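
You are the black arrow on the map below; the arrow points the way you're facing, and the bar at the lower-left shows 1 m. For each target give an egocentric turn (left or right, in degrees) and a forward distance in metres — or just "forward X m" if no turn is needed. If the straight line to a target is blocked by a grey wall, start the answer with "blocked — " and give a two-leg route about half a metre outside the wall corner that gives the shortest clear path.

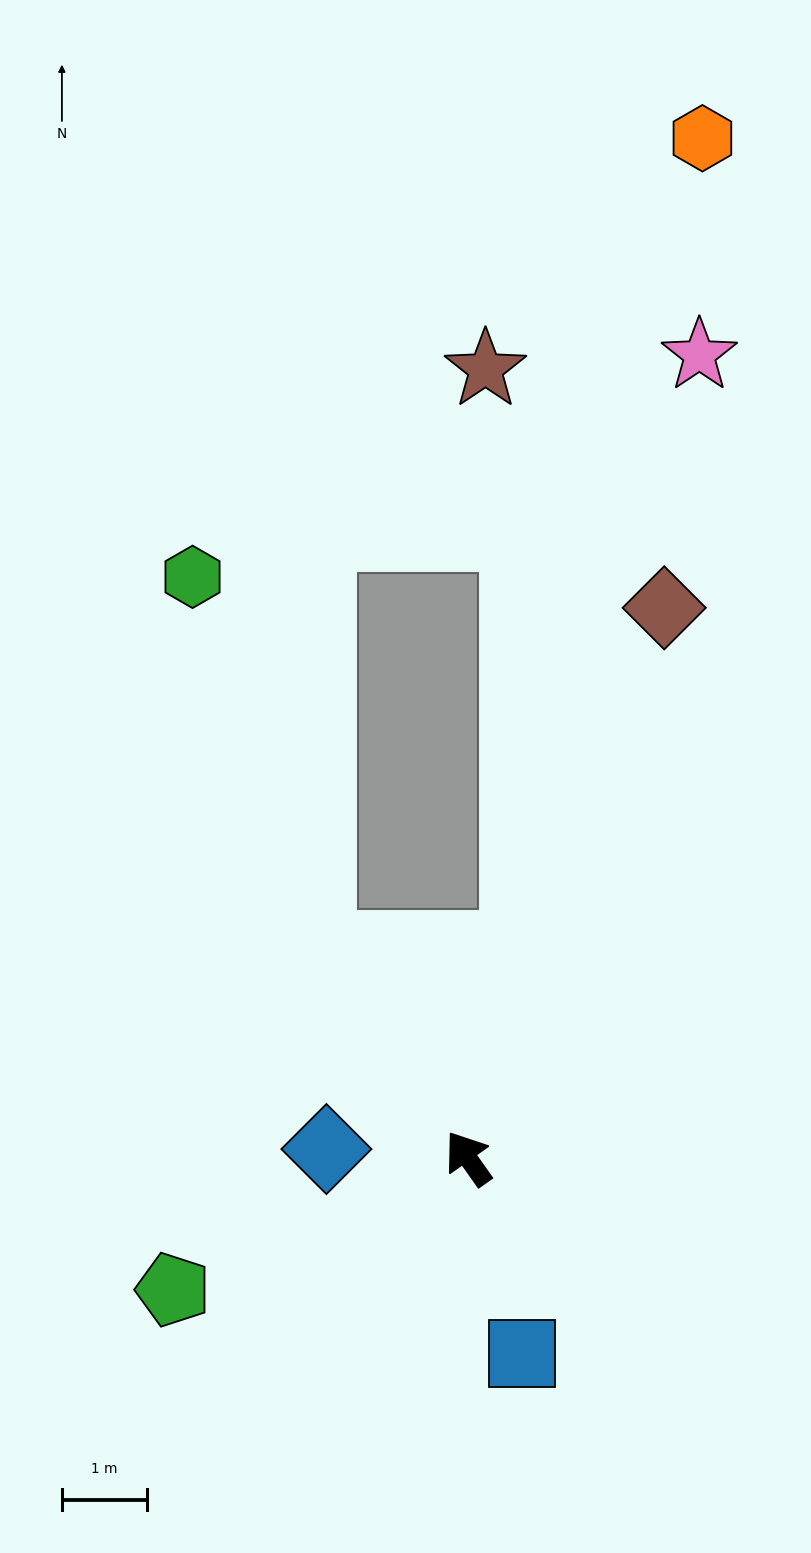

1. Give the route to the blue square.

turn left 160°, forward 2.4 m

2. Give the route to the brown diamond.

turn right 55°, forward 6.9 m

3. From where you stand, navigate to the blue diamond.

turn left 51°, forward 1.7 m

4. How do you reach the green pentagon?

turn left 79°, forward 3.8 m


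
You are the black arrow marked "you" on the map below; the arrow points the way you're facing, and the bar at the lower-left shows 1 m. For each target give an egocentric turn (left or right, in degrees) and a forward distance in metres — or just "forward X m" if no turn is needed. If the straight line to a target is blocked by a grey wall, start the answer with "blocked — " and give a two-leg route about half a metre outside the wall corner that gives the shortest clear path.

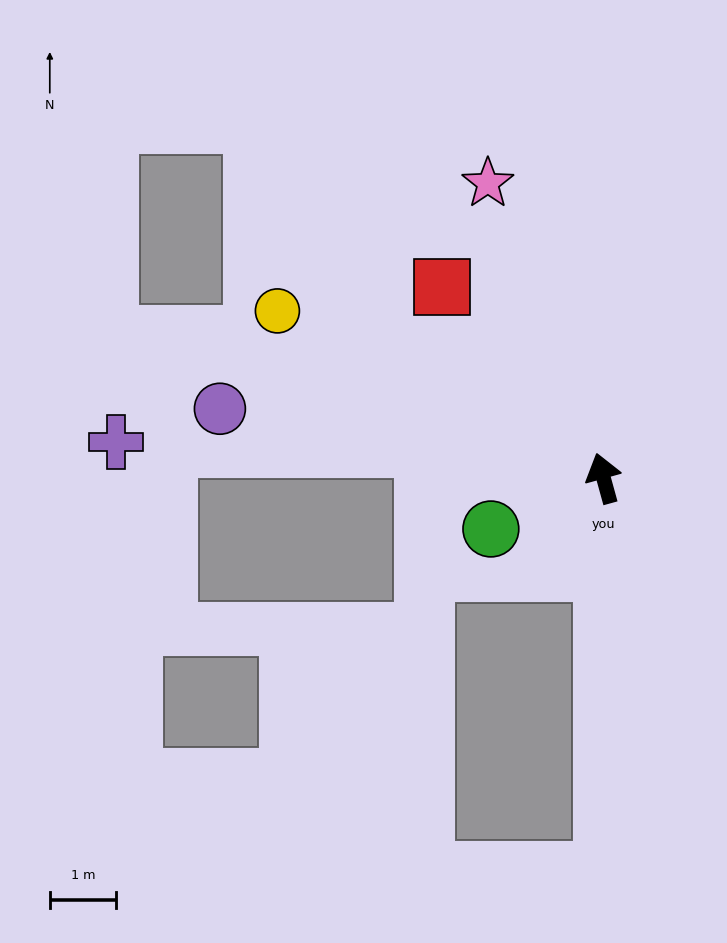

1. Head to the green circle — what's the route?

turn left 99°, forward 1.9 m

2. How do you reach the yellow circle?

turn left 47°, forward 5.6 m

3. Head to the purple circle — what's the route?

turn left 64°, forward 5.9 m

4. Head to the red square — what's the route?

turn left 25°, forward 3.8 m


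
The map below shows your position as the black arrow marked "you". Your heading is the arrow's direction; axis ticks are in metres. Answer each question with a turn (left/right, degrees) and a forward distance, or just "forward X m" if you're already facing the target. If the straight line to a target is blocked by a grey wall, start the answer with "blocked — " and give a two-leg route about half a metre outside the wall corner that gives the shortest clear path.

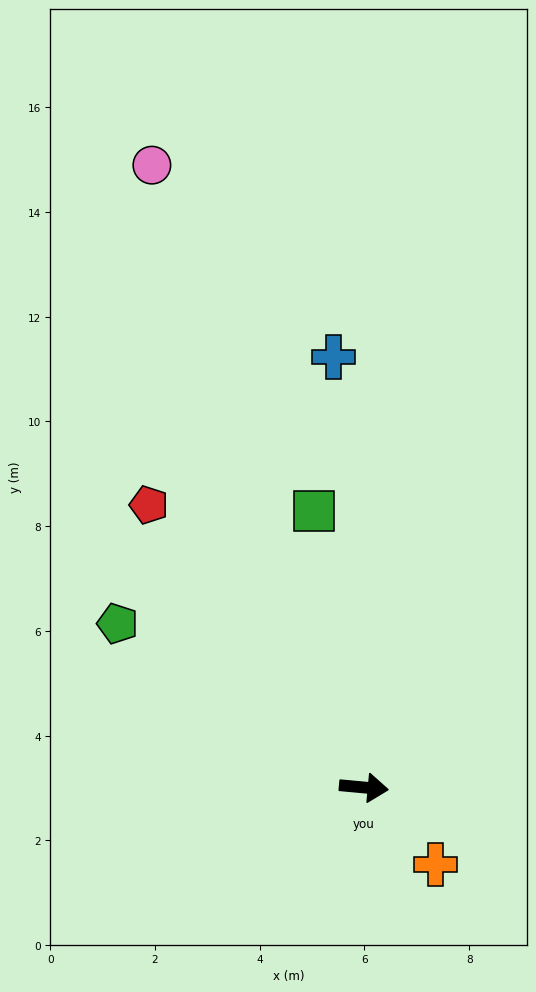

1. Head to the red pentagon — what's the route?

turn left 133°, forward 6.8 m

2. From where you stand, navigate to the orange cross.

turn right 42°, forward 2.0 m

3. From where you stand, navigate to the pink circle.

turn left 114°, forward 12.6 m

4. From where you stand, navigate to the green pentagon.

turn left 152°, forward 5.6 m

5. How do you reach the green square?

turn left 106°, forward 5.4 m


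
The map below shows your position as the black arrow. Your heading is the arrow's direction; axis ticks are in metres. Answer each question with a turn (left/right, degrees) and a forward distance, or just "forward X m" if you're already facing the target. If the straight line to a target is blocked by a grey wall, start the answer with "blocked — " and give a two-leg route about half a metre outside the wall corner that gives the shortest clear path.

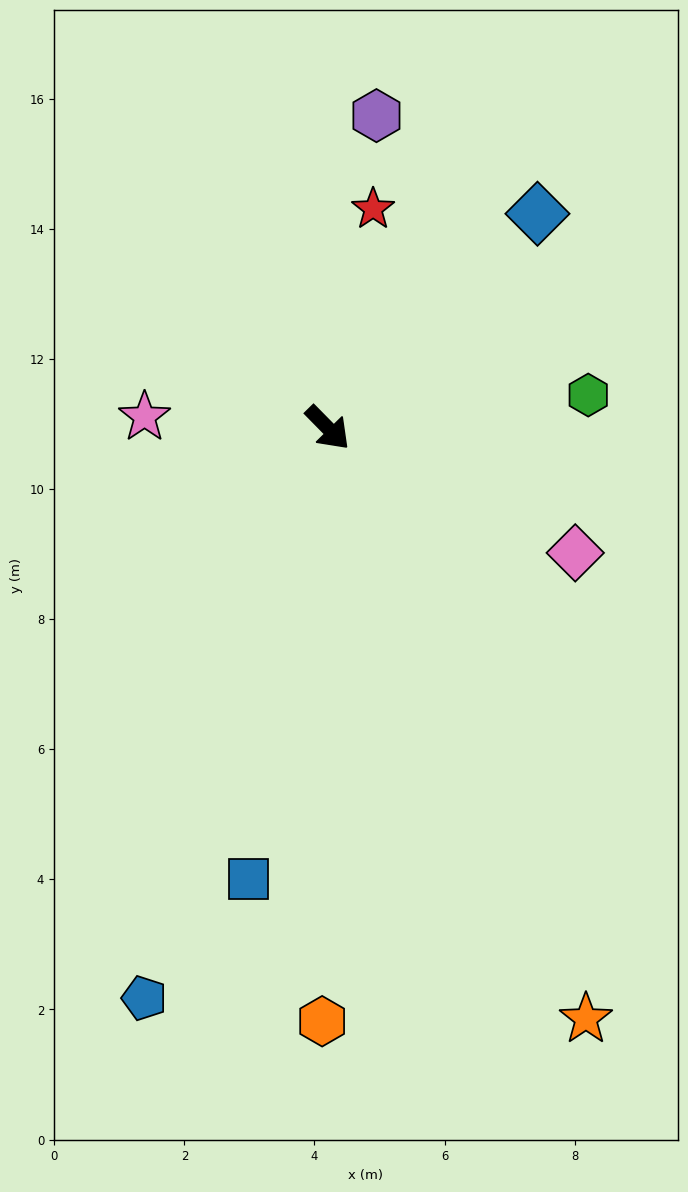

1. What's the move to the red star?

turn left 124°, forward 3.4 m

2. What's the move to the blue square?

turn right 55°, forward 7.0 m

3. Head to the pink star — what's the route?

turn right 138°, forward 2.8 m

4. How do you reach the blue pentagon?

turn right 62°, forward 9.2 m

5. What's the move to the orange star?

turn right 21°, forward 9.9 m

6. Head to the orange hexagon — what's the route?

turn right 45°, forward 9.1 m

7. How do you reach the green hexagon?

turn left 53°, forward 4.0 m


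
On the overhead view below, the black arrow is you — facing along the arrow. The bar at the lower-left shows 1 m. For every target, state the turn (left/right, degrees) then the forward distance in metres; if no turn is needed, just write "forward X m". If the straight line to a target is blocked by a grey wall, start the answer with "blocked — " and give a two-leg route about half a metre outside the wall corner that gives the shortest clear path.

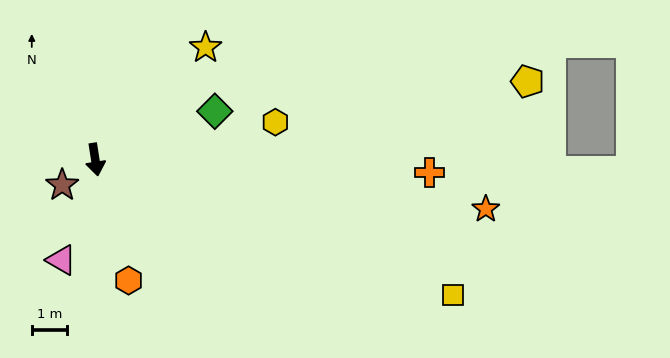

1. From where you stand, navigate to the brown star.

turn right 61°, forward 1.2 m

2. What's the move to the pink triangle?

turn right 28°, forward 3.0 m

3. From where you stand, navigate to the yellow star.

turn left 127°, forward 4.4 m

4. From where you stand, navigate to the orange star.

turn left 74°, forward 11.1 m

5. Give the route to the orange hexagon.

turn left 7°, forward 3.5 m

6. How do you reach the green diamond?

turn left 103°, forward 3.6 m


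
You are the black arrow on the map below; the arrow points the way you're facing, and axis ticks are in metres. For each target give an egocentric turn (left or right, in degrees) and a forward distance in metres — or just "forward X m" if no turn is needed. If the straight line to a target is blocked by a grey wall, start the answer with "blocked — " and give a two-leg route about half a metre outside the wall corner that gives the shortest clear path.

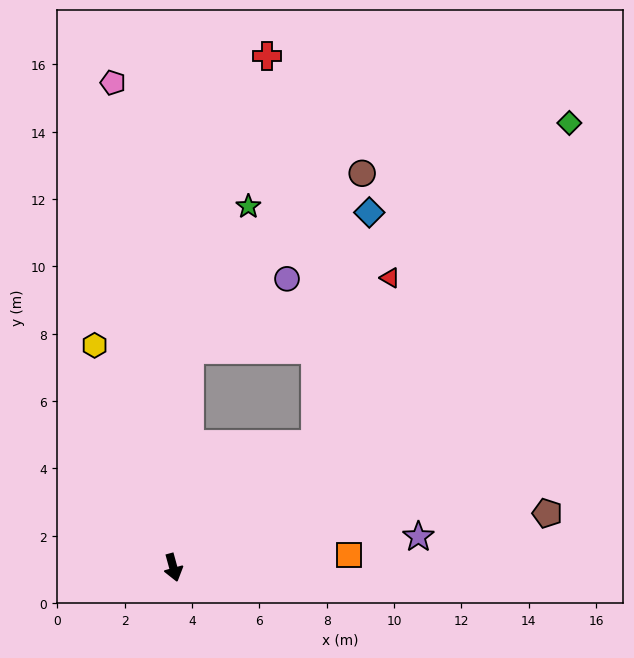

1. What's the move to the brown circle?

blocked — turn left 160°, forward 6.5 m, then turn right 40°, forward 7.3 m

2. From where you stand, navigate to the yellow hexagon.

turn right 176°, forward 7.0 m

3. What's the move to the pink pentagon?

turn left 172°, forward 14.5 m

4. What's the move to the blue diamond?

blocked — turn left 116°, forward 5.6 m, then turn left 36°, forward 7.1 m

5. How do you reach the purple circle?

blocked — turn left 160°, forward 6.5 m, then turn right 49°, forward 3.6 m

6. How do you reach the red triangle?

blocked — turn left 116°, forward 5.6 m, then turn left 24°, forward 5.4 m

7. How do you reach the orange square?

turn left 79°, forward 5.2 m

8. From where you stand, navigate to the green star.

blocked — turn left 160°, forward 6.5 m, then turn right 18°, forward 4.6 m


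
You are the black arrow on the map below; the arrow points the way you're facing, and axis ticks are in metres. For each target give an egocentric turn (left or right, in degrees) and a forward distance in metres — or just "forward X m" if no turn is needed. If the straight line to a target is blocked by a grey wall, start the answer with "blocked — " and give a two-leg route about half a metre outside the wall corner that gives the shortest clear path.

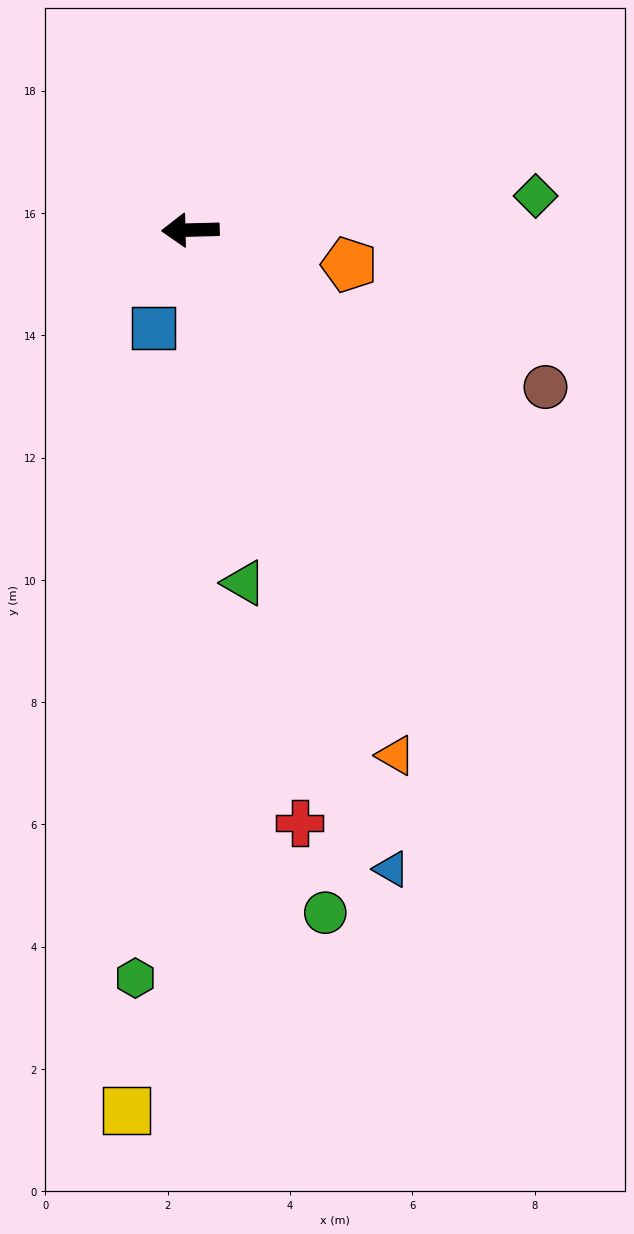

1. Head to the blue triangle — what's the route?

turn left 106°, forward 11.0 m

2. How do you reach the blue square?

turn left 68°, forward 1.7 m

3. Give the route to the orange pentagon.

turn left 166°, forward 2.7 m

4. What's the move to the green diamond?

turn right 176°, forward 5.7 m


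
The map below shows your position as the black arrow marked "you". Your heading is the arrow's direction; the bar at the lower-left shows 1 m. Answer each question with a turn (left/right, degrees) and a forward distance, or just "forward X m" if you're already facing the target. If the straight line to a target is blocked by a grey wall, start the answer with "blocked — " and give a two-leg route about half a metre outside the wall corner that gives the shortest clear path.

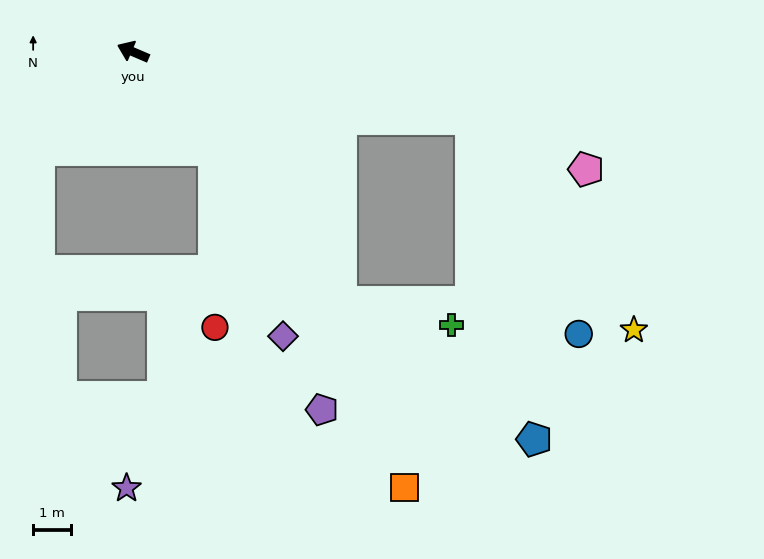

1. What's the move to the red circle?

blocked — turn left 153°, forward 3.4 m, then turn right 40°, forward 4.8 m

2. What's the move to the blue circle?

blocked — turn right 168°, forward 9.2 m, then turn right 52°, forward 6.4 m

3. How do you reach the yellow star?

blocked — turn right 168°, forward 9.2 m, then turn right 41°, forward 7.1 m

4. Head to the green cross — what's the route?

blocked — turn left 153°, forward 8.7 m, then turn left 38°, forward 3.0 m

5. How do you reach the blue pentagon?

blocked — turn left 153°, forward 8.7 m, then turn left 15°, forward 6.3 m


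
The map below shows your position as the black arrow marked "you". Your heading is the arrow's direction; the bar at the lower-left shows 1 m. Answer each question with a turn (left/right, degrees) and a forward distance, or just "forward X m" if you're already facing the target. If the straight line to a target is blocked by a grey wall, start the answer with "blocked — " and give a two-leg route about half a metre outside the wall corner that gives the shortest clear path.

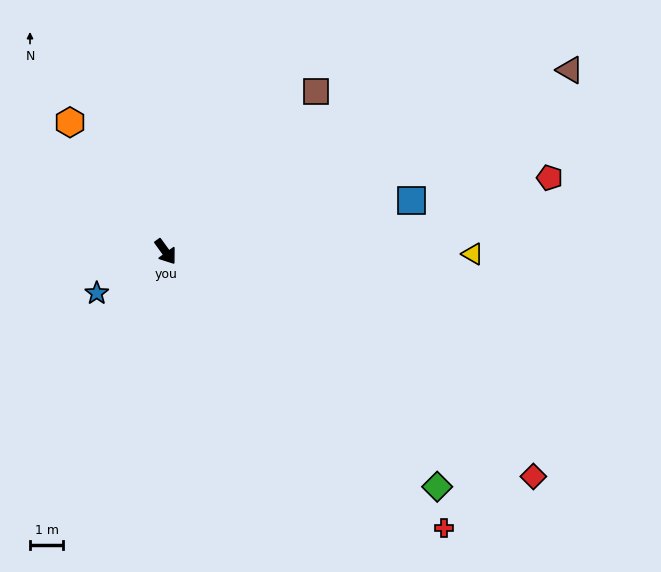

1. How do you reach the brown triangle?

turn left 78°, forward 13.3 m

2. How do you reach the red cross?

turn left 9°, forward 11.7 m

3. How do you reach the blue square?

turn left 66°, forward 7.5 m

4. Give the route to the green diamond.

turn left 13°, forward 10.7 m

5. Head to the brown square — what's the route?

turn left 101°, forward 6.6 m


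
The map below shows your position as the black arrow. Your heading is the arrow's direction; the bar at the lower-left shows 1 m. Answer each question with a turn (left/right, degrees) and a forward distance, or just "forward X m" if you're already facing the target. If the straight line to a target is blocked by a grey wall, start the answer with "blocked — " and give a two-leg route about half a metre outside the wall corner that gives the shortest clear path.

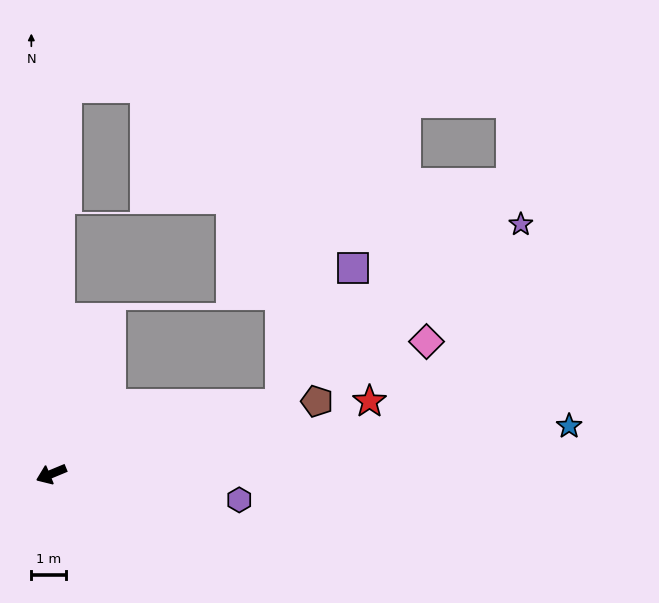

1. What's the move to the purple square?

blocked — turn left 175°, forward 6.8 m, then turn left 44°, forward 4.4 m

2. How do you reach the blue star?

turn left 163°, forward 14.9 m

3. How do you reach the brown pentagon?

turn left 173°, forward 7.9 m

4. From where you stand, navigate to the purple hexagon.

turn left 150°, forward 5.4 m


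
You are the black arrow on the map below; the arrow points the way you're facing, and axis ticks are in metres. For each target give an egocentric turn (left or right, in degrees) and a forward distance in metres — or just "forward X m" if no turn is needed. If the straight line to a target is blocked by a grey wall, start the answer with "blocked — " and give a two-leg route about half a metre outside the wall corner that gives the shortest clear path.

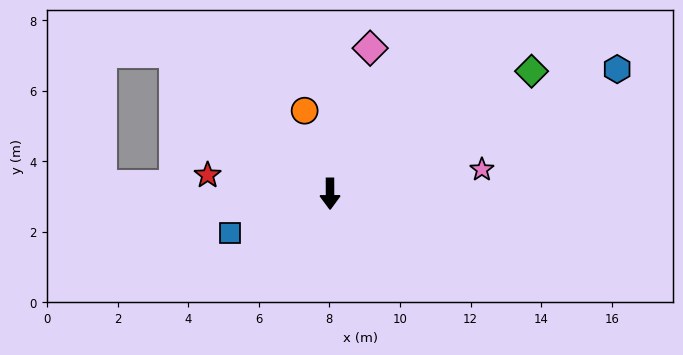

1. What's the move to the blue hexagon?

turn left 113°, forward 8.9 m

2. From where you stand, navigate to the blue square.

turn right 69°, forward 3.0 m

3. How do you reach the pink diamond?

turn left 164°, forward 4.3 m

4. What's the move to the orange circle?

turn right 163°, forward 2.5 m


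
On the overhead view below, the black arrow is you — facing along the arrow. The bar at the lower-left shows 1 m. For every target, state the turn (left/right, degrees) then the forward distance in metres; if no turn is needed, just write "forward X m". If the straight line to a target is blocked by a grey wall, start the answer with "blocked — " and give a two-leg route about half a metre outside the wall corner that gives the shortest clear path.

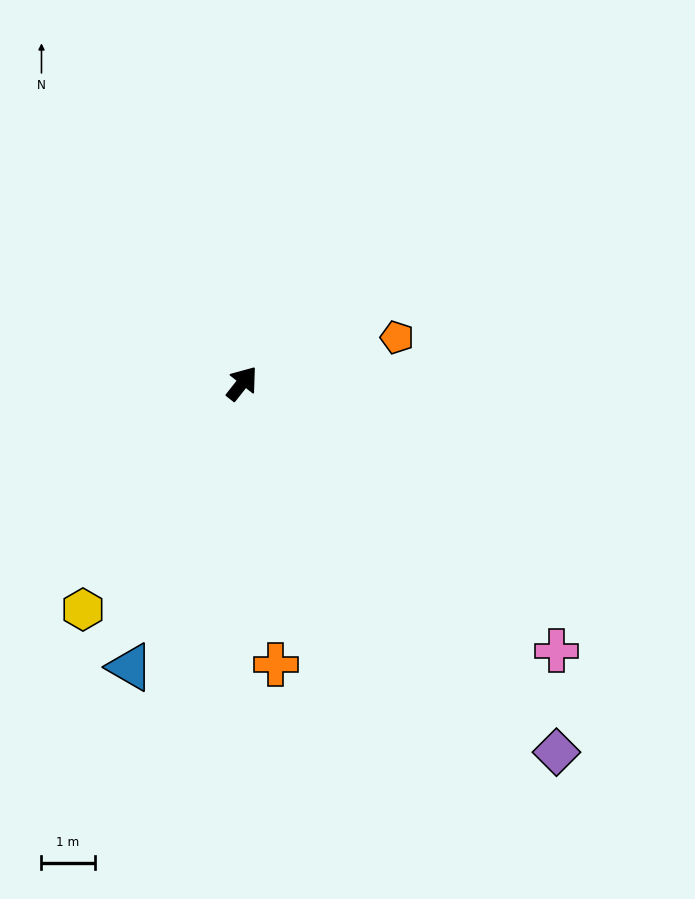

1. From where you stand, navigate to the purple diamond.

turn right 101°, forward 9.1 m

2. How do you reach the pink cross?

turn right 92°, forward 7.8 m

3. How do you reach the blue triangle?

turn right 163°, forward 5.8 m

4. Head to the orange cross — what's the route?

turn right 135°, forward 5.3 m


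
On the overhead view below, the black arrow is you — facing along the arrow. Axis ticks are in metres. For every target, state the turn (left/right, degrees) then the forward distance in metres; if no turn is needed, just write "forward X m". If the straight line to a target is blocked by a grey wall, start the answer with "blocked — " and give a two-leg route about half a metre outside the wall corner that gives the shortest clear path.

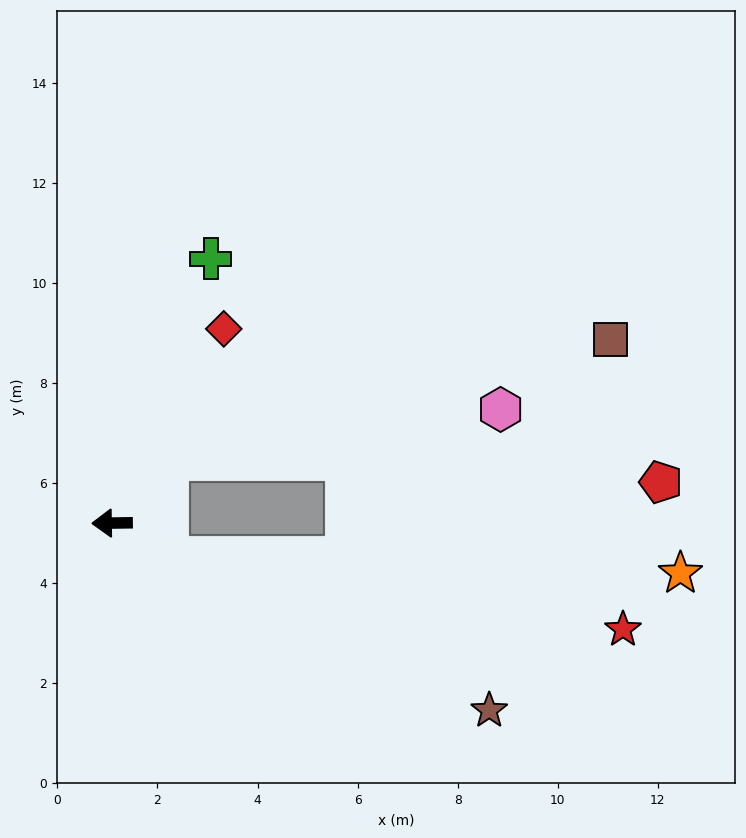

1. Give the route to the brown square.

blocked — turn right 132°, forward 1.7 m, then turn right 34°, forward 9.2 m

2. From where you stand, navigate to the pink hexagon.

blocked — turn right 132°, forward 1.7 m, then turn right 40°, forward 6.7 m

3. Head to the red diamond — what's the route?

turn right 121°, forward 4.5 m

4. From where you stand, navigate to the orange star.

blocked — turn left 147°, forward 1.3 m, then turn left 30°, forward 10.3 m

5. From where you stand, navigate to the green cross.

turn right 111°, forward 5.6 m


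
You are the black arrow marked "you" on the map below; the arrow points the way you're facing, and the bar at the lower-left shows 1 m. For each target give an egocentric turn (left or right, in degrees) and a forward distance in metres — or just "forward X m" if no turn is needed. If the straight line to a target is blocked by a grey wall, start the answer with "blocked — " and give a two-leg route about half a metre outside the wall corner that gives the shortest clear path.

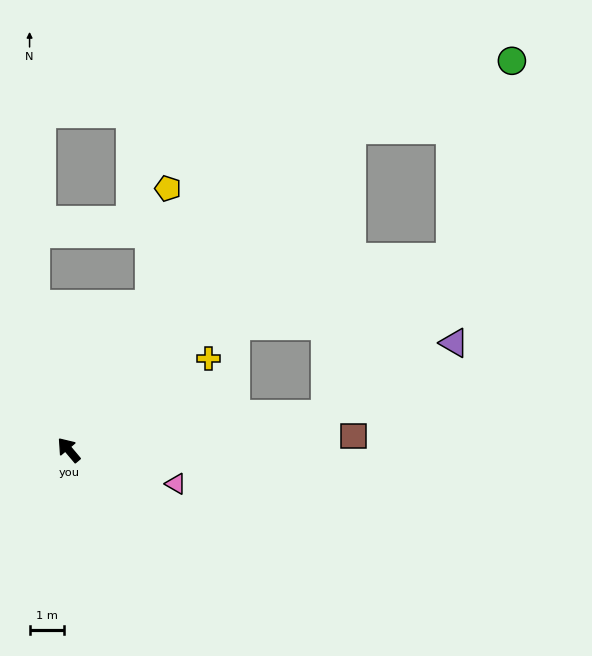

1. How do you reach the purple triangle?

blocked — turn right 122°, forward 7.6 m, then turn left 21°, forward 4.3 m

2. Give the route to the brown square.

turn right 127°, forward 8.4 m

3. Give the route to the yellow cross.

turn right 97°, forward 4.9 m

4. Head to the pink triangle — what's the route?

turn right 148°, forward 3.3 m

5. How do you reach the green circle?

blocked — turn right 82°, forward 12.5 m, then turn right 25°, forward 5.1 m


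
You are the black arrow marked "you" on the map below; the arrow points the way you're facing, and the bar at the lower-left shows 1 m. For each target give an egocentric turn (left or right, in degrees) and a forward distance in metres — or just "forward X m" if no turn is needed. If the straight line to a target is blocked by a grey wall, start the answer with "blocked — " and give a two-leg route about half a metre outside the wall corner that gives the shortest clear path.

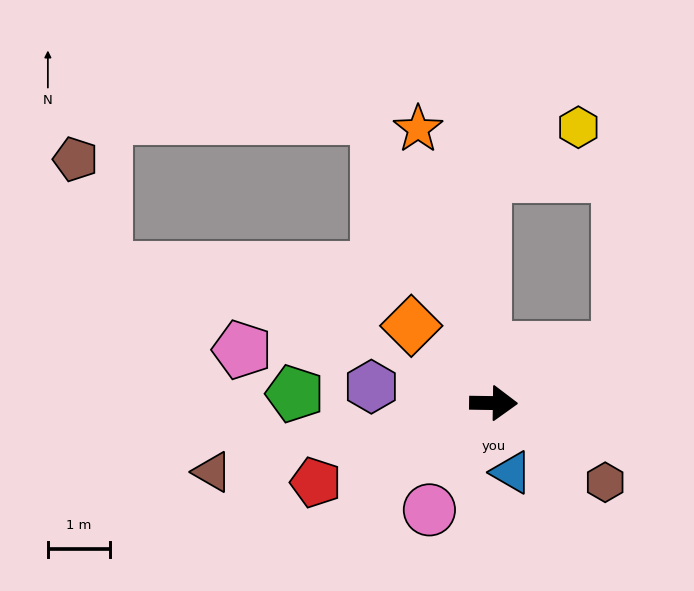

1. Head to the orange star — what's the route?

turn left 106°, forward 4.6 m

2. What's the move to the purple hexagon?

turn left 173°, forward 2.0 m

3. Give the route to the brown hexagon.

turn right 35°, forward 2.2 m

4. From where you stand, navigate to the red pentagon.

turn right 155°, forward 3.1 m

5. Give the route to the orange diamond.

turn left 138°, forward 1.8 m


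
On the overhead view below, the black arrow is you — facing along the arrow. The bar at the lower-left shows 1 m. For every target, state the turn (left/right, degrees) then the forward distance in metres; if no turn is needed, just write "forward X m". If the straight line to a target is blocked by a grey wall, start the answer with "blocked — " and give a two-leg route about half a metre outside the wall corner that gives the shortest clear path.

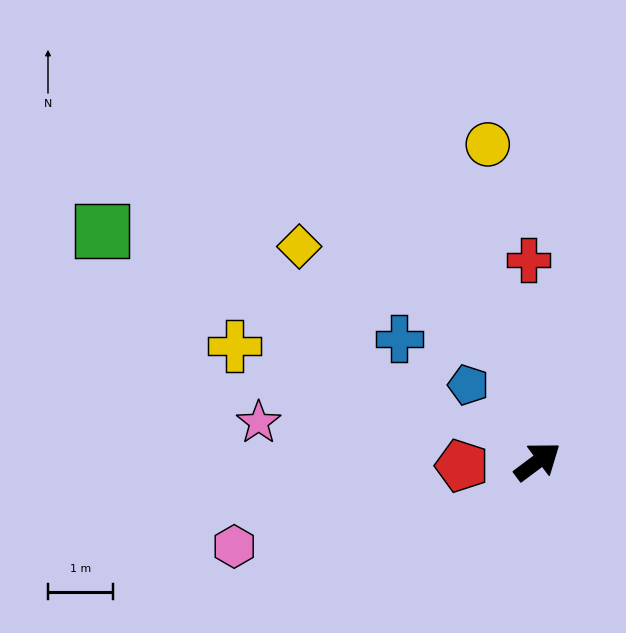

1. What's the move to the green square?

turn left 115°, forward 7.5 m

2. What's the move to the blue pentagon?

turn left 95°, forward 1.6 m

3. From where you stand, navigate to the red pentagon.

turn left 146°, forward 1.2 m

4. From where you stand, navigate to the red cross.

turn left 56°, forward 3.1 m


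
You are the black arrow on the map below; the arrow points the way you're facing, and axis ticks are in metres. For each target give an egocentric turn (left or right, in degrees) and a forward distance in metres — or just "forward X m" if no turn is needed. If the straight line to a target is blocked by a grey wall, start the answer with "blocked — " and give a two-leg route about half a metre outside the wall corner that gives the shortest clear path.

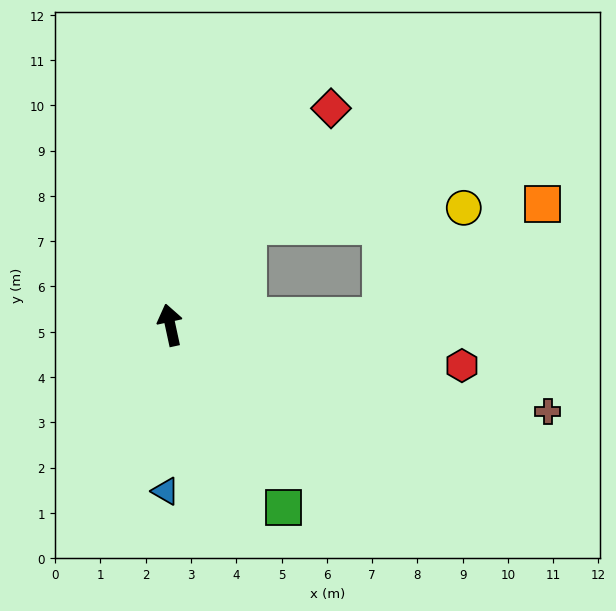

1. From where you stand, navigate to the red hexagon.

turn right 110°, forward 6.5 m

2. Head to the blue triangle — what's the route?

turn left 166°, forward 3.7 m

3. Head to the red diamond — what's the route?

turn right 49°, forward 6.0 m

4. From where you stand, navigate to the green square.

turn right 160°, forward 4.7 m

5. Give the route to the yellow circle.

blocked — turn right 50°, forward 2.8 m, then turn right 48°, forward 4.8 m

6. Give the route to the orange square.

blocked — turn right 100°, forward 4.7 m, then turn left 33°, forward 4.3 m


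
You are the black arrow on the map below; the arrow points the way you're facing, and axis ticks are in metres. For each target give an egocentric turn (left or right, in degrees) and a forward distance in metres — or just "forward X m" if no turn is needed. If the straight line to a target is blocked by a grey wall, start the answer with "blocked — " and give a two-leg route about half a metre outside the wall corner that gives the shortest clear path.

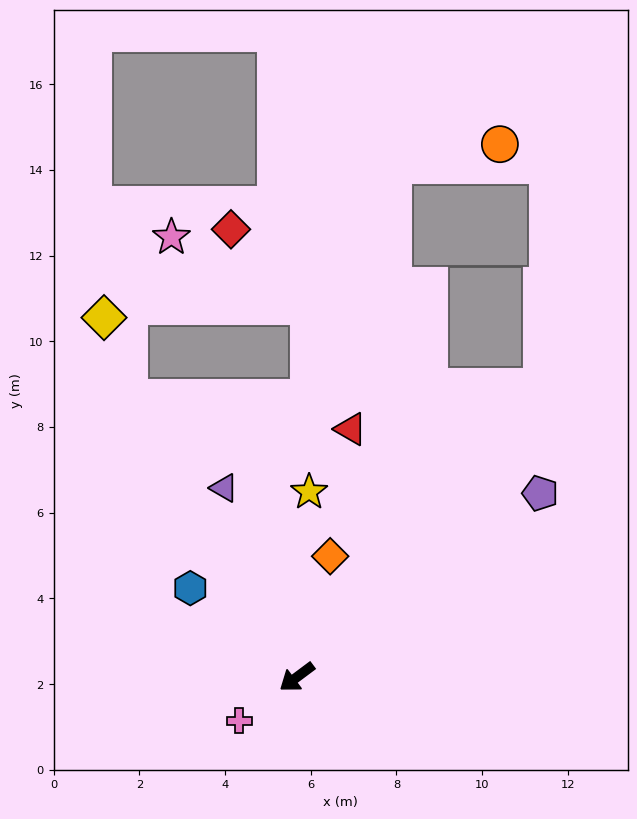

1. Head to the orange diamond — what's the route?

turn right 142°, forward 2.9 m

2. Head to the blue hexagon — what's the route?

turn right 77°, forward 3.2 m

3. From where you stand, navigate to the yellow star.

turn right 131°, forward 4.3 m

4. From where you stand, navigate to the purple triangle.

turn right 106°, forward 4.7 m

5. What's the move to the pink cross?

forward 1.7 m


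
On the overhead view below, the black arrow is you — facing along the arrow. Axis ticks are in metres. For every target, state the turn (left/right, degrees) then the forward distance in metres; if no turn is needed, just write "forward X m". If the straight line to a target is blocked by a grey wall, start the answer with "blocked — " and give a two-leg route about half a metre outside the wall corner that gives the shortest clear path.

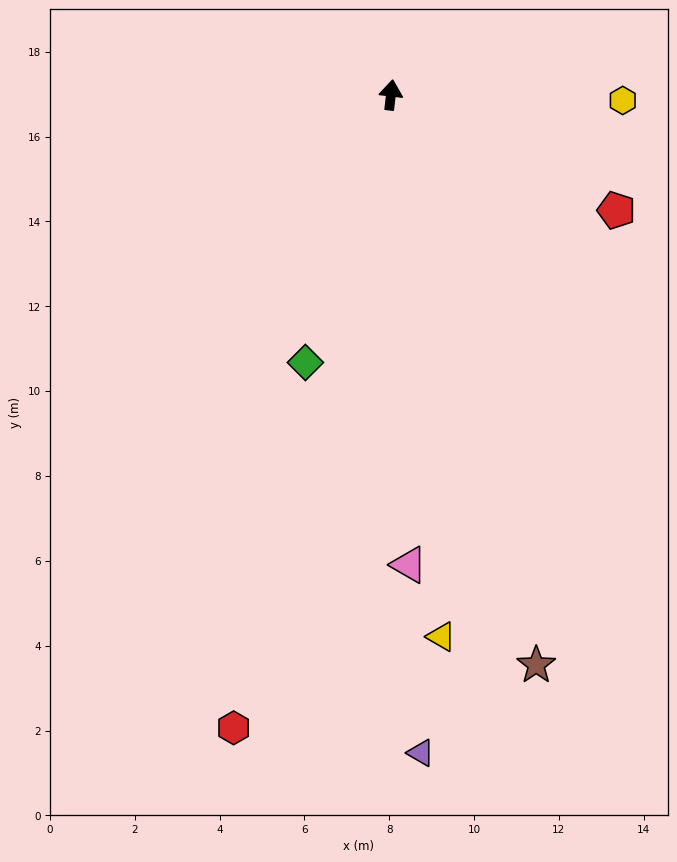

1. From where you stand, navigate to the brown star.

turn right 159°, forward 13.9 m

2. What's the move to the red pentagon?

turn right 110°, forward 6.0 m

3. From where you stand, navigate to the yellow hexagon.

turn right 85°, forward 5.5 m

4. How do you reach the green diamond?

turn left 169°, forward 6.6 m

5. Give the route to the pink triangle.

turn right 171°, forward 11.1 m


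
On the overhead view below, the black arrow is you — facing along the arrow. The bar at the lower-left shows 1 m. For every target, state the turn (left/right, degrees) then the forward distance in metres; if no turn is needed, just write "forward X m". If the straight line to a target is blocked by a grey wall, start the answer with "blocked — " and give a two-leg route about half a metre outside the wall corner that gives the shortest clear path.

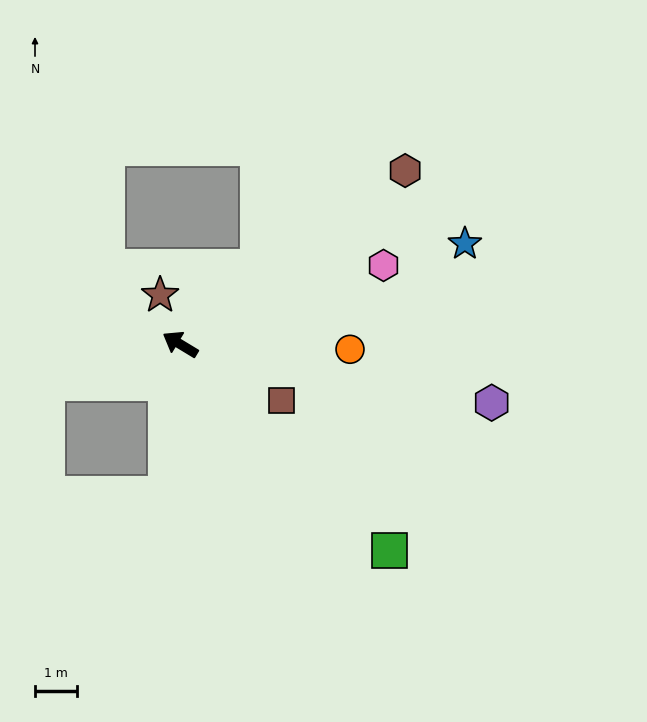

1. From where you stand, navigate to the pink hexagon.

turn right 128°, forward 5.2 m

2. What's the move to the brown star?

turn right 37°, forward 1.3 m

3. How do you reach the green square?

turn left 167°, forward 7.0 m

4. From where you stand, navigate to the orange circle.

turn right 151°, forward 4.1 m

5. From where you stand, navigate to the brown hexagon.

turn right 111°, forward 6.8 m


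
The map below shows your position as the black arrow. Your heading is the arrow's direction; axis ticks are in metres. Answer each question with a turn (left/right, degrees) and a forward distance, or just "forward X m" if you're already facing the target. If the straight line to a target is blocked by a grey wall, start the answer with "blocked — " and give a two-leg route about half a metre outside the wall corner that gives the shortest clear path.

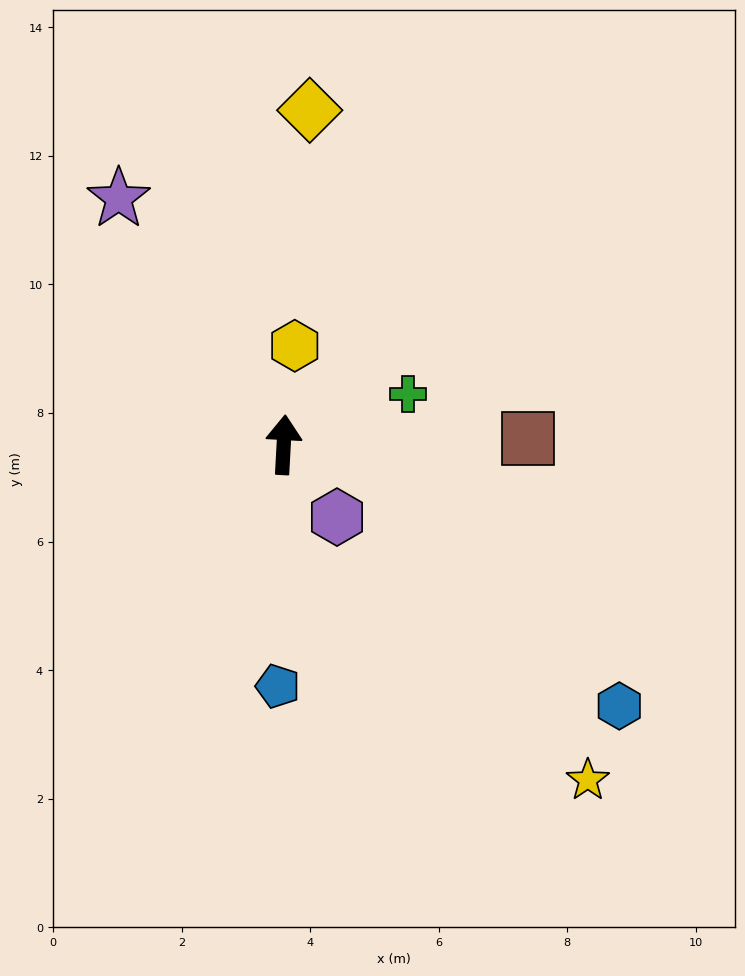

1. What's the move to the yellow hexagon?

turn right 3°, forward 1.5 m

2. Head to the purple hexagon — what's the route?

turn right 141°, forward 1.4 m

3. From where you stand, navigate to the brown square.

turn right 85°, forward 3.8 m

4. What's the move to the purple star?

turn left 37°, forward 4.6 m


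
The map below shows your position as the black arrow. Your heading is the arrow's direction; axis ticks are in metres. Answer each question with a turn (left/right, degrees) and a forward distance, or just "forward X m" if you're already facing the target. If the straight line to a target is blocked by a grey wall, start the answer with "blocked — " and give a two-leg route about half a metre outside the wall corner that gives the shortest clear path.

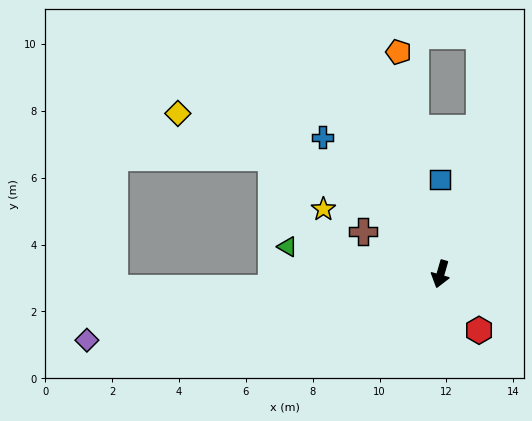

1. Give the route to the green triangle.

turn right 84°, forward 4.7 m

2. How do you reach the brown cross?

turn right 103°, forward 2.7 m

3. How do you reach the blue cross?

turn right 123°, forward 5.4 m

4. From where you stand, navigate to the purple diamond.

turn right 63°, forward 10.8 m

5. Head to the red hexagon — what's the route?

turn left 50°, forward 2.0 m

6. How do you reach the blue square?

turn right 164°, forward 2.8 m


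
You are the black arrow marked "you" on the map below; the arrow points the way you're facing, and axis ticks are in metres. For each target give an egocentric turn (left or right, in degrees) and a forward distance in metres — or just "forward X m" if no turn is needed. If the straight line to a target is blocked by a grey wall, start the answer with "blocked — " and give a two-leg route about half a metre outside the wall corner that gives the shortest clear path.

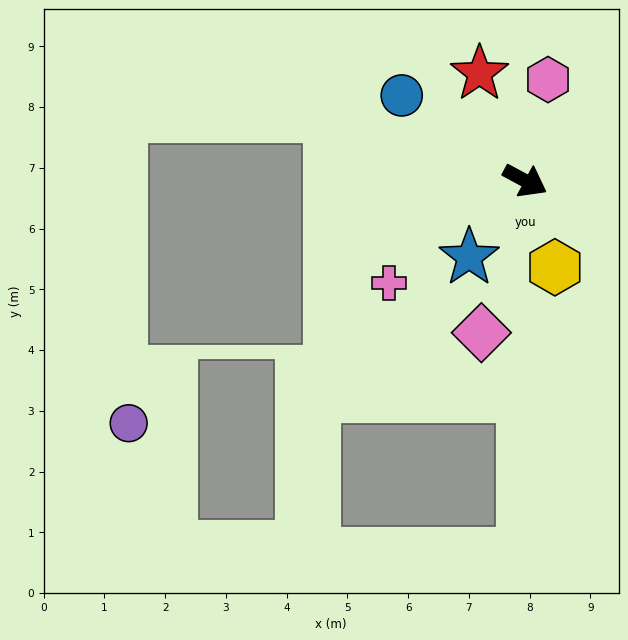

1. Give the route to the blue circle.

turn left 174°, forward 2.5 m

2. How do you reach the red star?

turn left 141°, forward 1.9 m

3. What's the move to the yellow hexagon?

turn right 43°, forward 1.5 m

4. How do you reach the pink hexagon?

turn left 106°, forward 1.7 m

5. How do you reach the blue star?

turn right 98°, forward 1.6 m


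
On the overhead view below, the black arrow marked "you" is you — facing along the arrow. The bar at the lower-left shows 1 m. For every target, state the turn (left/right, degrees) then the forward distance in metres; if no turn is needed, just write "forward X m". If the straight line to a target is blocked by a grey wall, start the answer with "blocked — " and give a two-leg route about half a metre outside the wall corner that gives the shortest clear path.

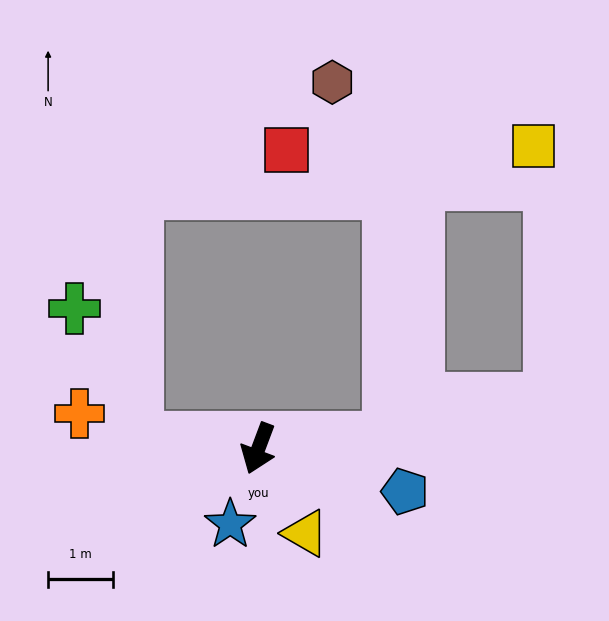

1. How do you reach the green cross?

blocked — turn right 74°, forward 1.9 m, then turn right 60°, forward 2.2 m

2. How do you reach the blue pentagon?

turn left 94°, forward 2.4 m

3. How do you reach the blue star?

forward 1.3 m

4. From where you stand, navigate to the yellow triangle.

turn left 50°, forward 1.5 m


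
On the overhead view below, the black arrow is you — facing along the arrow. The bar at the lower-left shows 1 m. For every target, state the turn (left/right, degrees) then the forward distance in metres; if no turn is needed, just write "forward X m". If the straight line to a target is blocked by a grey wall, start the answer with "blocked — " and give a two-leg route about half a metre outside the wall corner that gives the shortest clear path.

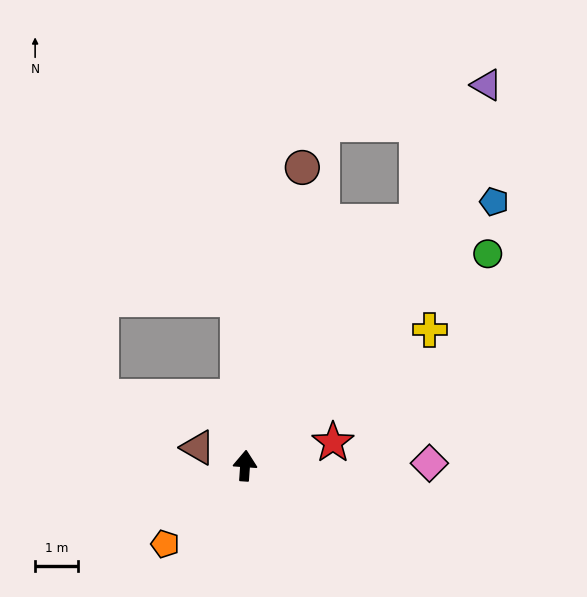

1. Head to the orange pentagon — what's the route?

turn left 138°, forward 2.6 m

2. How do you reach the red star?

turn right 71°, forward 2.1 m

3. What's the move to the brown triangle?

turn left 73°, forward 1.2 m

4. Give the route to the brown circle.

turn right 7°, forward 7.2 m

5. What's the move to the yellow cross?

turn right 50°, forward 5.4 m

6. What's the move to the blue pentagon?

turn right 39°, forward 8.6 m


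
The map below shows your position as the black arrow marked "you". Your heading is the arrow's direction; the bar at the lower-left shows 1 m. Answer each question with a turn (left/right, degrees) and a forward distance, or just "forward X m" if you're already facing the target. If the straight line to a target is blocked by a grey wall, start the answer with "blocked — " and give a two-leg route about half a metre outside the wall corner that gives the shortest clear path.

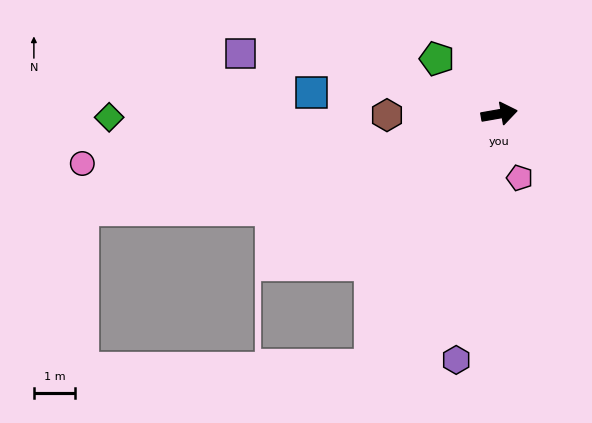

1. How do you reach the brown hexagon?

turn left 171°, forward 2.7 m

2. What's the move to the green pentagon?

turn left 129°, forward 2.0 m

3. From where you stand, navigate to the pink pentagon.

turn right 82°, forward 1.6 m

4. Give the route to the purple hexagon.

turn right 110°, forward 6.0 m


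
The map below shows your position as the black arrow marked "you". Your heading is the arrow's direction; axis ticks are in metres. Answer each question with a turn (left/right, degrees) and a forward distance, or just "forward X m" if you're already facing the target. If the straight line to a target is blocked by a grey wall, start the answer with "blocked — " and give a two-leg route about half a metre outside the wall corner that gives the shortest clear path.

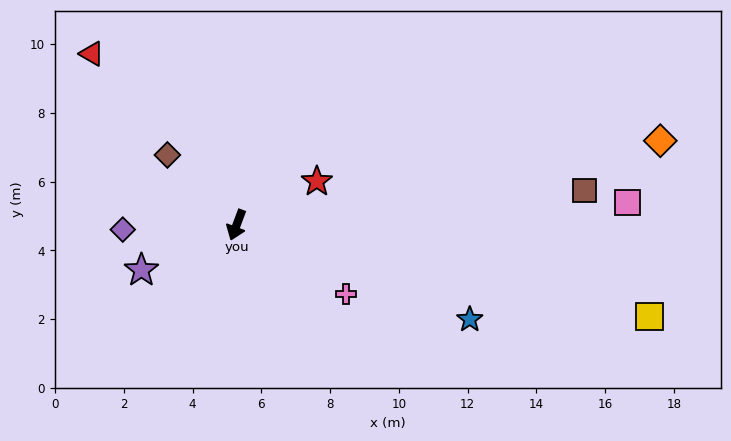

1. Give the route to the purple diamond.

turn right 67°, forward 3.3 m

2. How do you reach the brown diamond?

turn right 115°, forward 2.9 m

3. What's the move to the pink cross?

turn left 78°, forward 3.8 m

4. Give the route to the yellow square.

turn left 98°, forward 12.3 m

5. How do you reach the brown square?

turn left 116°, forward 10.2 m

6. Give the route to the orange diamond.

turn left 122°, forward 12.6 m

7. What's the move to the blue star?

turn left 89°, forward 7.3 m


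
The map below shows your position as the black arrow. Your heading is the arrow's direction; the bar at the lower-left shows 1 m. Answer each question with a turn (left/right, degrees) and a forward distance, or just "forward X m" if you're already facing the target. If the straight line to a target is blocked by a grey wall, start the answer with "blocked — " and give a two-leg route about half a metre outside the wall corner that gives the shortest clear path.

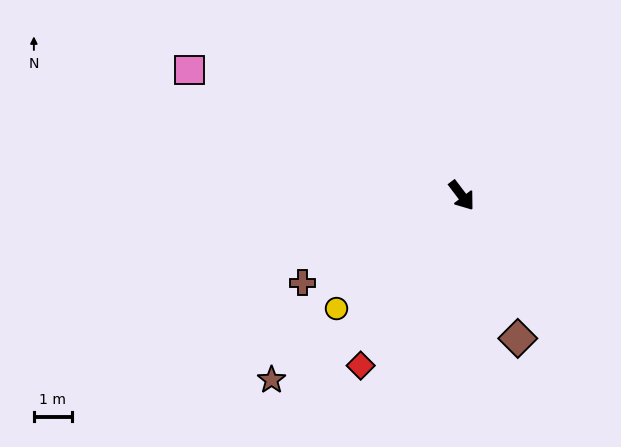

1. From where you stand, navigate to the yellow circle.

turn right 85°, forward 4.5 m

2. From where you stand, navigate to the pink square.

turn right 152°, forward 7.9 m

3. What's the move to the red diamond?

turn right 68°, forward 5.2 m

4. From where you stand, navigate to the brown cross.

turn right 98°, forward 4.8 m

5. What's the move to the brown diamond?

turn right 16°, forward 4.1 m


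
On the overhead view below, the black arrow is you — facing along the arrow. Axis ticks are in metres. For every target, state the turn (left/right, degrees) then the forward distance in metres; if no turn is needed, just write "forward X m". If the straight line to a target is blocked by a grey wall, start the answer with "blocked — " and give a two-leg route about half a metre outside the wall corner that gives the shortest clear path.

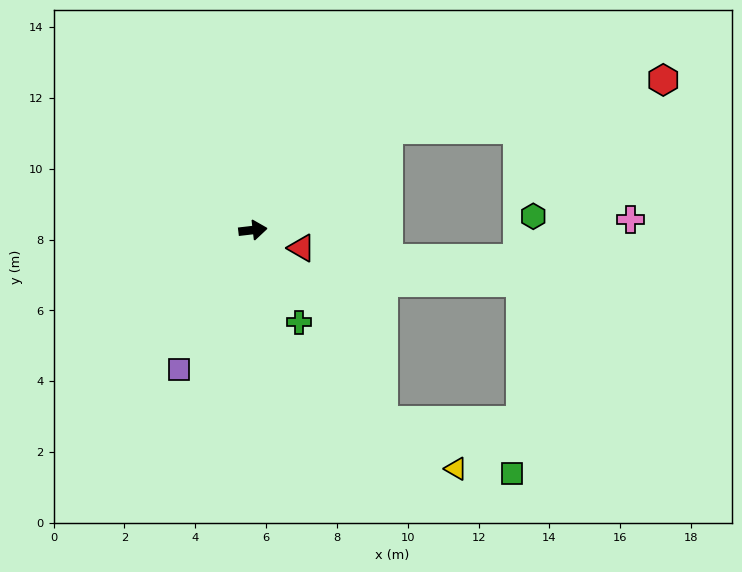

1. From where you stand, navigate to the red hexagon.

blocked — turn left 30°, forward 4.8 m, then turn right 27°, forward 7.9 m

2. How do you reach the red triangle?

turn right 27°, forward 1.5 m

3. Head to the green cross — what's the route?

turn right 70°, forward 2.9 m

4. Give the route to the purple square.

turn right 125°, forward 4.5 m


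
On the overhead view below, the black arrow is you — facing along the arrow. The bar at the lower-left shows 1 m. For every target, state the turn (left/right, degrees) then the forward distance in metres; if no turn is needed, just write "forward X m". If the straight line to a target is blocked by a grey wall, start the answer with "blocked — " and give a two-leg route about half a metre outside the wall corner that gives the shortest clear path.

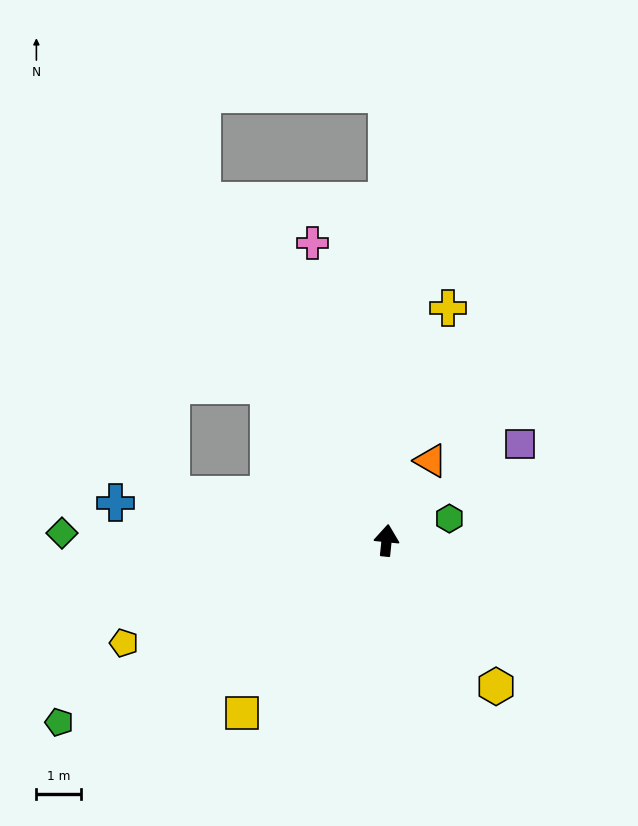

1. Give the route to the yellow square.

turn left 146°, forward 5.1 m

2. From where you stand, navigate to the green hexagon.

turn right 65°, forward 1.5 m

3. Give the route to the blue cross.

turn left 88°, forward 6.2 m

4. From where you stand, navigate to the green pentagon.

turn left 125°, forward 8.4 m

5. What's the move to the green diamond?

turn left 95°, forward 7.3 m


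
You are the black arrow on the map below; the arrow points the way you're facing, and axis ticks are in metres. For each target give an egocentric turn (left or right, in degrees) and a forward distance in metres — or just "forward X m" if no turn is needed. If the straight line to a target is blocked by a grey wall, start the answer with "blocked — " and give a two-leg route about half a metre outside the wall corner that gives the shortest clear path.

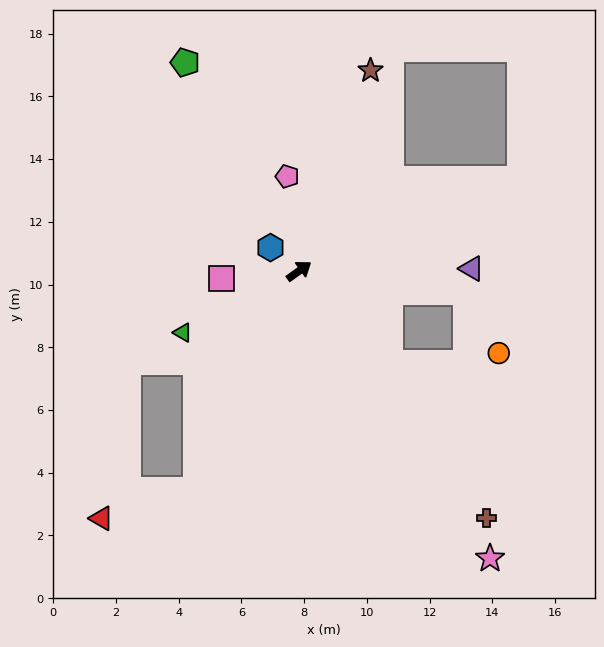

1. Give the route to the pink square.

turn left 150°, forward 2.5 m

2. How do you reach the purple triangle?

turn right 35°, forward 5.5 m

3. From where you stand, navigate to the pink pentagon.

turn left 61°, forward 3.0 m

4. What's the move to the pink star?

turn right 92°, forward 11.0 m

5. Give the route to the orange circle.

blocked — turn right 43°, forward 5.4 m, then turn right 54°, forward 2.2 m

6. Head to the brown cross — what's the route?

turn right 88°, forward 9.9 m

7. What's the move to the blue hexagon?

turn left 105°, forward 1.2 m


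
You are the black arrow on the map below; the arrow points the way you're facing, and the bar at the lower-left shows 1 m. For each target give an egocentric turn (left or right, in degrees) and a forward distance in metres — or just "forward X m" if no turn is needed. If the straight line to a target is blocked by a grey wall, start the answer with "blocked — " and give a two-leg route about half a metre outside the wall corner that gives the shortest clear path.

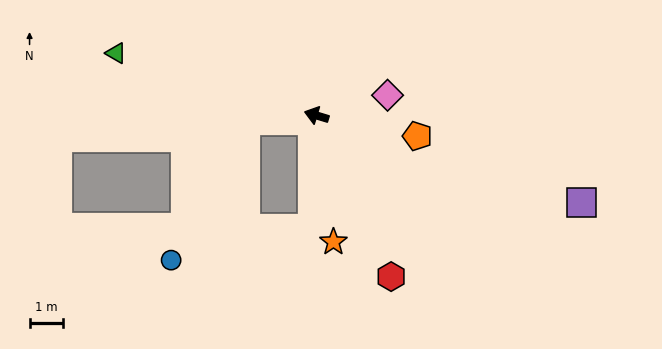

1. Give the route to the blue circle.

blocked — turn left 21°, forward 2.1 m, then turn left 58°, forward 4.7 m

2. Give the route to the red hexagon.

turn left 132°, forward 5.3 m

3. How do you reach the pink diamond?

turn right 147°, forward 2.2 m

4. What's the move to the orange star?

turn left 114°, forward 3.8 m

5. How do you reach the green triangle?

forward 6.2 m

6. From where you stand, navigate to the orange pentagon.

turn right 175°, forward 3.1 m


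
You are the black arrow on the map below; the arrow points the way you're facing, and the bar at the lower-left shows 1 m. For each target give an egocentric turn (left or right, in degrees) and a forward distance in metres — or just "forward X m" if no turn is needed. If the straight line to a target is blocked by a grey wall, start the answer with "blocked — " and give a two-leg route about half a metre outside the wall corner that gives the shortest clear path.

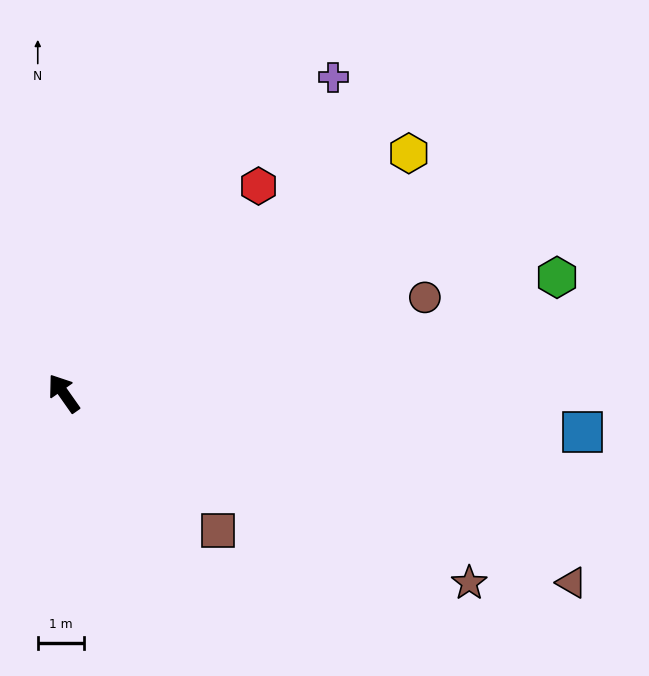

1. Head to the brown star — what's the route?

turn right 150°, forward 9.6 m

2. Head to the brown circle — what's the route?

turn right 110°, forward 8.0 m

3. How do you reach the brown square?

turn right 167°, forward 4.4 m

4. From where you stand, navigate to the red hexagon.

turn right 78°, forward 6.1 m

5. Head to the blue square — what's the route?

turn right 129°, forward 11.1 m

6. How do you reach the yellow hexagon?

turn right 90°, forward 9.0 m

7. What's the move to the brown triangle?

turn right 146°, forward 11.6 m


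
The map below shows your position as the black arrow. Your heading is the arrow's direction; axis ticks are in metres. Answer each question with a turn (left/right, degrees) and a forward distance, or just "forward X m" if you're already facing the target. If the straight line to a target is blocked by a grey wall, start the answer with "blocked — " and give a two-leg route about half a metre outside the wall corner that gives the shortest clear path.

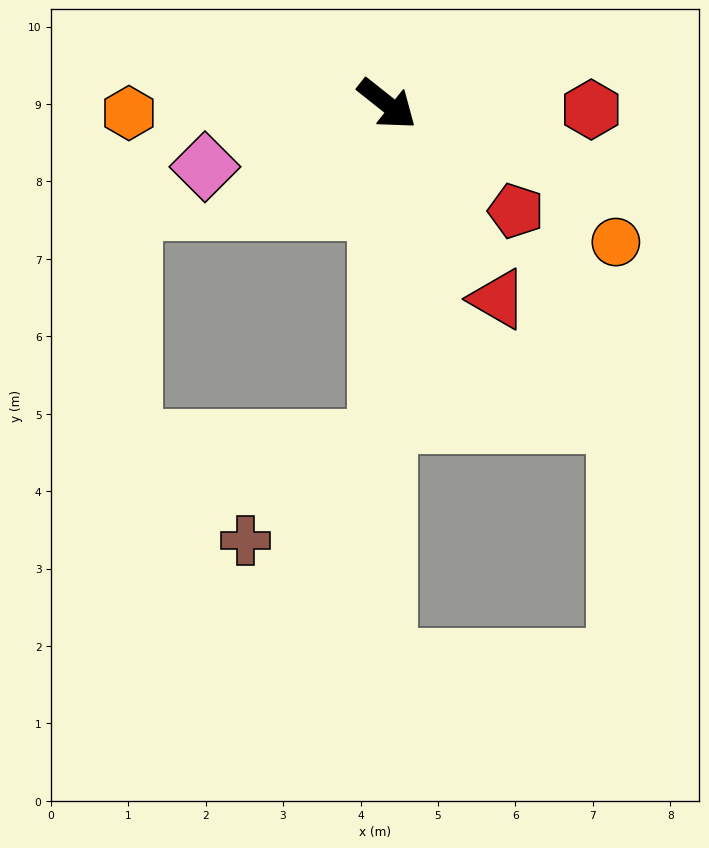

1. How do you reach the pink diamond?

turn right 123°, forward 2.5 m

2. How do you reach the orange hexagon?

turn right 140°, forward 3.3 m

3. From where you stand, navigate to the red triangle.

turn right 22°, forward 2.9 m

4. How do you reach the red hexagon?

turn left 37°, forward 2.6 m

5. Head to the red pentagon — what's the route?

forward 2.2 m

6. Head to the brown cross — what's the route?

blocked — turn right 53°, forward 4.4 m, then turn right 53°, forward 2.2 m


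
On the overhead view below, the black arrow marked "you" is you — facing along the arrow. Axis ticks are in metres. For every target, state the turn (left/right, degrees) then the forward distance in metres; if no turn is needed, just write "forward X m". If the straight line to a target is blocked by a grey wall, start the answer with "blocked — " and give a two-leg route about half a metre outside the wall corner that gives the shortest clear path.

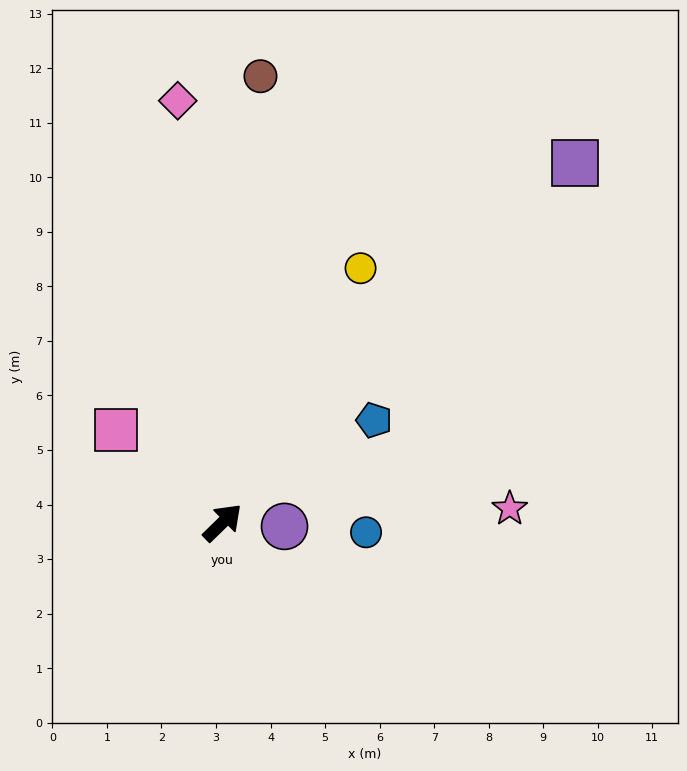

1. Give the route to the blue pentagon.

turn right 10°, forward 3.4 m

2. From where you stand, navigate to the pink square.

turn left 95°, forward 2.6 m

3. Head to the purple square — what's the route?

forward 9.2 m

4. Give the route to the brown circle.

turn left 41°, forward 8.2 m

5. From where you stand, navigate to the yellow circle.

turn left 17°, forward 5.3 m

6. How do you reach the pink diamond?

turn left 52°, forward 7.8 m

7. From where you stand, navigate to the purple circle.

turn right 48°, forward 1.1 m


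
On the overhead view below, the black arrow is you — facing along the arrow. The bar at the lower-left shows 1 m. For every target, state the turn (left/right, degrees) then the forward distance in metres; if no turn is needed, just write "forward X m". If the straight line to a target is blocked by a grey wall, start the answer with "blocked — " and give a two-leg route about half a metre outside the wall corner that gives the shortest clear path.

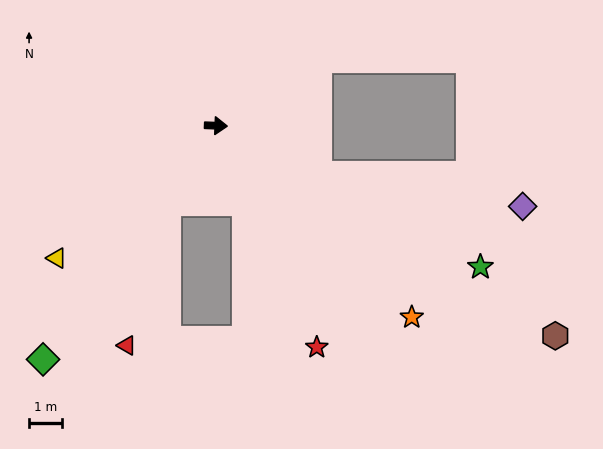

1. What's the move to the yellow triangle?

turn right 138°, forward 6.4 m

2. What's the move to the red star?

turn right 63°, forward 7.5 m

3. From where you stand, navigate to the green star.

turn right 26°, forward 9.2 m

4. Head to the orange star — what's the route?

turn right 42°, forward 8.4 m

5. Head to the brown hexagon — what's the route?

turn right 29°, forward 12.3 m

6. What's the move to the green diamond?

turn right 124°, forward 9.0 m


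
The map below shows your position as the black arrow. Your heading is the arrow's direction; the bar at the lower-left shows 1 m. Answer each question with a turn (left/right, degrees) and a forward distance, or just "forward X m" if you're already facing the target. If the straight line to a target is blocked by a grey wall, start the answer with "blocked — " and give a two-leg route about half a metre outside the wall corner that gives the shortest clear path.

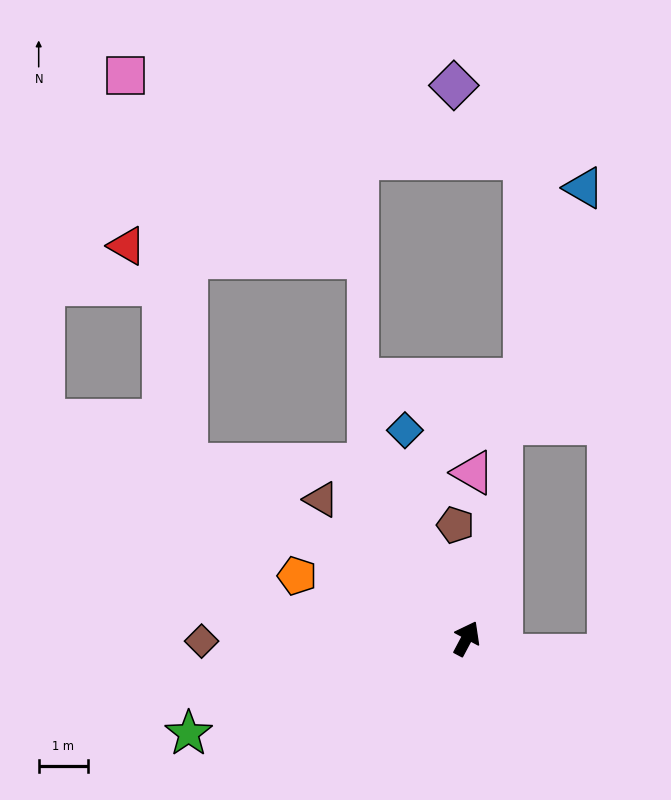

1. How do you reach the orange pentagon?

turn left 98°, forward 3.7 m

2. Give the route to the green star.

turn left 137°, forward 6.0 m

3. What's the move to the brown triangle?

turn left 74°, forward 4.1 m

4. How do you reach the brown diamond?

turn left 119°, forward 5.4 m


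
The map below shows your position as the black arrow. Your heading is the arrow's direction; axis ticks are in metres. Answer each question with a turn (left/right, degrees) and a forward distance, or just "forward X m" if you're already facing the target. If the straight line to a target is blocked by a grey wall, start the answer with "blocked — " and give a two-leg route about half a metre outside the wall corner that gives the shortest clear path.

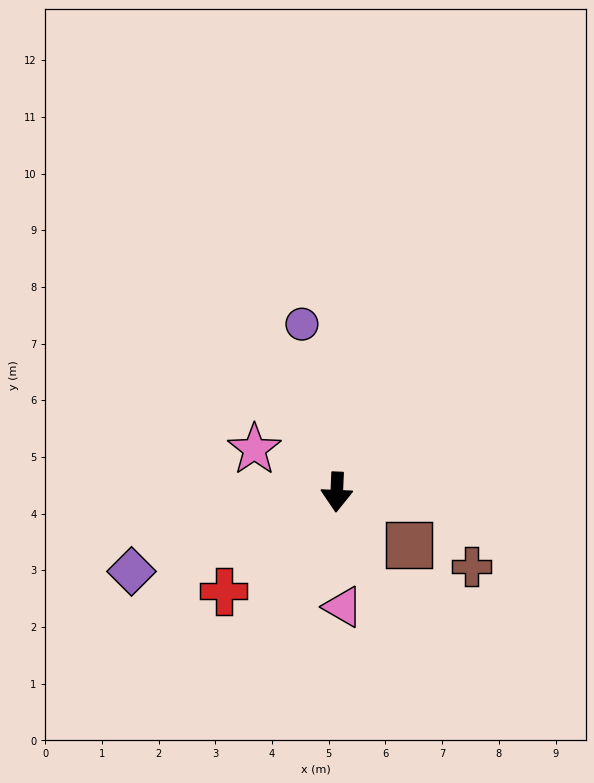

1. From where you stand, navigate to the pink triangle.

turn left 6°, forward 2.0 m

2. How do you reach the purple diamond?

turn right 66°, forward 3.9 m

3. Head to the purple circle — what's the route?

turn right 166°, forward 3.0 m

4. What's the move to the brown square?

turn left 56°, forward 1.6 m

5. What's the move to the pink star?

turn right 115°, forward 1.6 m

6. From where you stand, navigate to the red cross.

turn right 46°, forward 2.7 m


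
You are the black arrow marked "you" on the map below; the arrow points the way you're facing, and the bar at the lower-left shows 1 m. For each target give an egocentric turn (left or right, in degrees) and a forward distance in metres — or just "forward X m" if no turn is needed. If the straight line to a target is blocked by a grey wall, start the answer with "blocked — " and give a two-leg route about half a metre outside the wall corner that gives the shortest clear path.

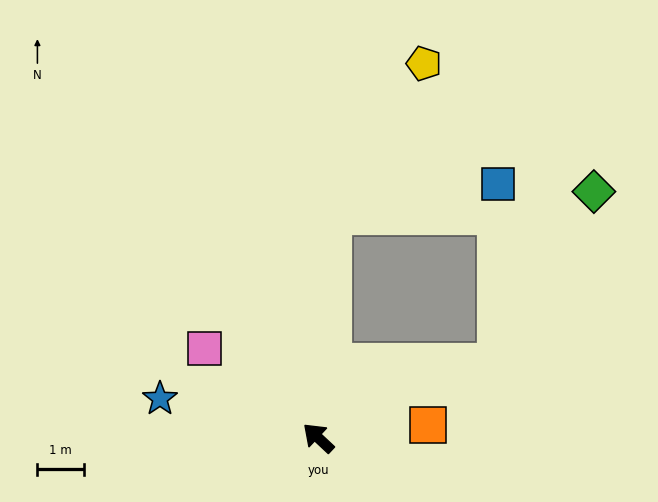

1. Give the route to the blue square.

blocked — turn right 51°, forward 4.8 m, then turn right 75°, forward 3.6 m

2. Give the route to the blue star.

turn left 29°, forward 3.5 m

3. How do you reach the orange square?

turn right 130°, forward 2.4 m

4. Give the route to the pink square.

turn left 5°, forward 3.1 m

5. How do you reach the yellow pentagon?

blocked — turn right 51°, forward 4.8 m, then turn right 27°, forward 3.8 m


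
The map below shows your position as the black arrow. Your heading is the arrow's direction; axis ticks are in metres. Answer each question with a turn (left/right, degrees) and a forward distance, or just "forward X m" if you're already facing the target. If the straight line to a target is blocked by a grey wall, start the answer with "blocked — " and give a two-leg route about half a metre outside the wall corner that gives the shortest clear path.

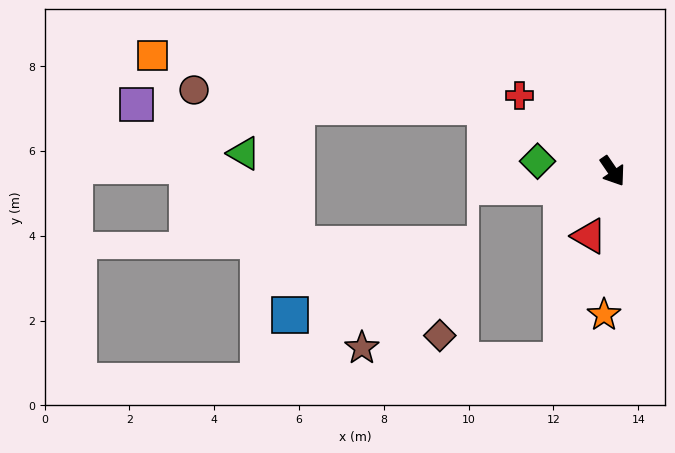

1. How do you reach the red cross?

turn right 164°, forward 2.8 m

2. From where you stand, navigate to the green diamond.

turn right 132°, forward 1.8 m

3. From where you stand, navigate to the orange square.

blocked — turn right 151°, forward 3.4 m, then turn left 18°, forward 7.9 m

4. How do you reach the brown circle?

blocked — turn right 151°, forward 3.4 m, then turn left 23°, forward 6.9 m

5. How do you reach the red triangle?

turn right 54°, forward 1.6 m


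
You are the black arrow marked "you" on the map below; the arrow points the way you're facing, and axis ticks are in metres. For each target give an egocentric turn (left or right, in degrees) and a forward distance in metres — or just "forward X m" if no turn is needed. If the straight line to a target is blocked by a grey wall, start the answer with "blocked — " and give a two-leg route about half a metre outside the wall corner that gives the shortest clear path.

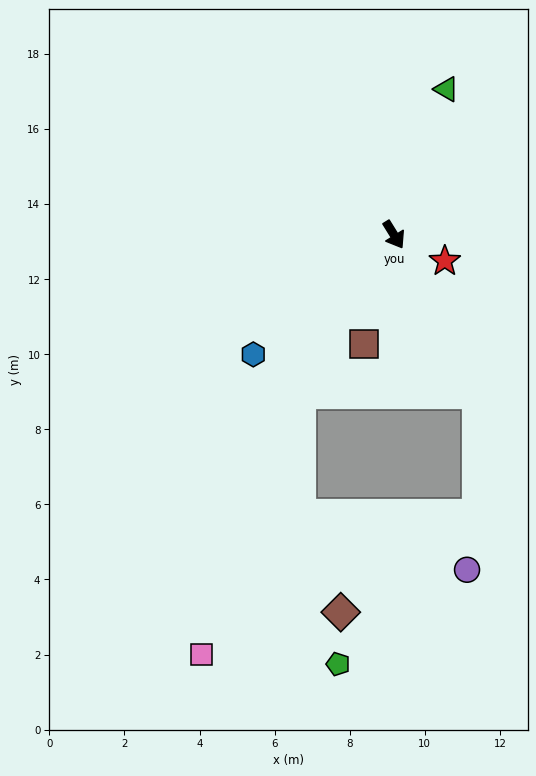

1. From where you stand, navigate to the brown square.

turn right 47°, forward 3.0 m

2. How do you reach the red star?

turn left 31°, forward 1.5 m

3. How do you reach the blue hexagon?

turn right 81°, forward 4.9 m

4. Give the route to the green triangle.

turn left 128°, forward 4.1 m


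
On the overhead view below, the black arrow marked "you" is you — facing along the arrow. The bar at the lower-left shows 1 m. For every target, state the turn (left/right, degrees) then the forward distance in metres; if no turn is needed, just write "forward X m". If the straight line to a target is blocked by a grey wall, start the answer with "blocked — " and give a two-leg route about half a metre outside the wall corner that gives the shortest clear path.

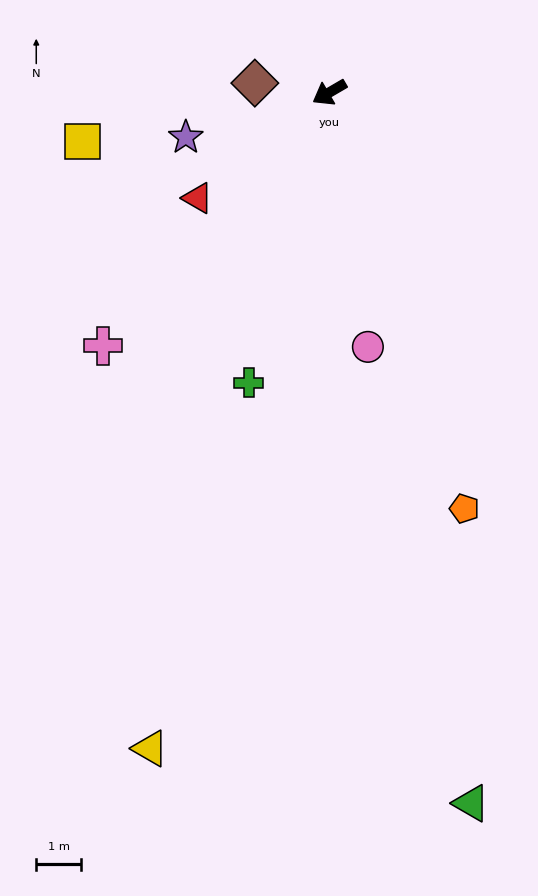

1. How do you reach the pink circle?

turn left 68°, forward 5.7 m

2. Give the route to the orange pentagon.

turn left 78°, forward 9.7 m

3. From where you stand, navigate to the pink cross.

turn left 18°, forward 7.5 m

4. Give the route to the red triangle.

turn left 8°, forward 3.7 m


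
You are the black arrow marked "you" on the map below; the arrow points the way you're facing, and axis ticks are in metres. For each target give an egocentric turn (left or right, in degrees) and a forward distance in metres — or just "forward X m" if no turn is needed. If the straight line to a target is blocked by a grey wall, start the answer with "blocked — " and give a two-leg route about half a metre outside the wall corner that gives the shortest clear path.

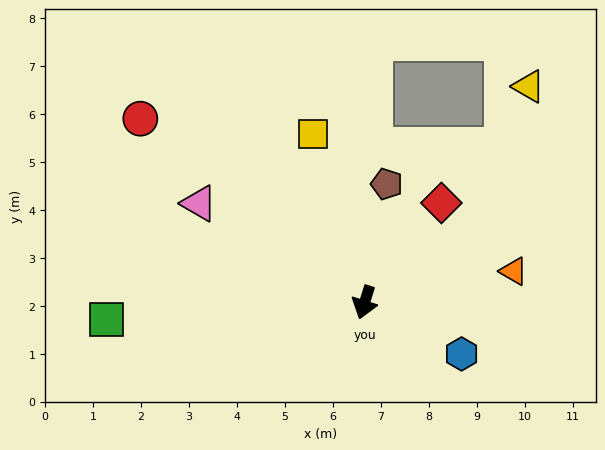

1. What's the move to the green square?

turn right 69°, forward 5.4 m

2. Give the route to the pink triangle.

turn right 104°, forward 4.0 m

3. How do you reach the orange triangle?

turn left 119°, forward 3.2 m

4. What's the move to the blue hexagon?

turn left 79°, forward 2.3 m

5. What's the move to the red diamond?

turn left 160°, forward 2.6 m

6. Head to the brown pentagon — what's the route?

turn right 173°, forward 2.5 m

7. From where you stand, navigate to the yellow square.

turn right 146°, forward 3.7 m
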